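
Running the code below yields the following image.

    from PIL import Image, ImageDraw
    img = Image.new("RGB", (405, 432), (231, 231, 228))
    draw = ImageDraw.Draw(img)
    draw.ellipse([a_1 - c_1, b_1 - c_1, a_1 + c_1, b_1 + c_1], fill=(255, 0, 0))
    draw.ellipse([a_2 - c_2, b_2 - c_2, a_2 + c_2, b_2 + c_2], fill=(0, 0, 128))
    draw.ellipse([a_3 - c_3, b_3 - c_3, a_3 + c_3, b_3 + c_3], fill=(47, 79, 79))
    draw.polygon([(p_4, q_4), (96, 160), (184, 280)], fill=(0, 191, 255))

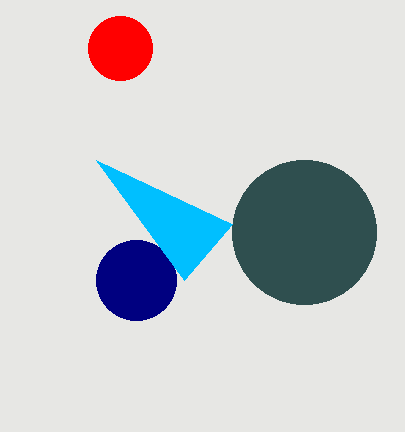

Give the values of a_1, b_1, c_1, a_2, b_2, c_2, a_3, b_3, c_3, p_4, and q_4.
a_1 = 120
b_1 = 48
c_1 = 32
a_2 = 136
b_2 = 280
c_2 = 40
a_3 = 304
b_3 = 232
c_3 = 72
p_4 = 232
q_4 = 224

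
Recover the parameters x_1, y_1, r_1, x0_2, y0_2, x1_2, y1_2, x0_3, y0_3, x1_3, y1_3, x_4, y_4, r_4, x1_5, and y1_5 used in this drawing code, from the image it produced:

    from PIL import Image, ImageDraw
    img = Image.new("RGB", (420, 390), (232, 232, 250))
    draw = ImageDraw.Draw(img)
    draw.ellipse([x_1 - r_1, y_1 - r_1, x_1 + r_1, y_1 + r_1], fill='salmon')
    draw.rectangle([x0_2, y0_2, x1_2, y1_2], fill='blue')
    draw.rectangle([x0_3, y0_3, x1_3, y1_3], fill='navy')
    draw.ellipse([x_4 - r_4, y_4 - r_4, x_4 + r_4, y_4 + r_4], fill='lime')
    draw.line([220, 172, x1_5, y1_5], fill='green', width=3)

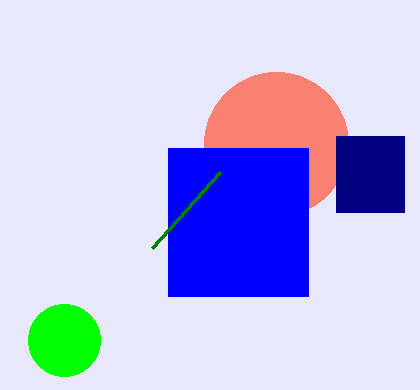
x_1 = 276
y_1 = 144
r_1 = 72
x0_2 = 168
y0_2 = 148
x1_2 = 308
y1_2 = 296
x0_3 = 336
y0_3 = 136
x1_3 = 404
y1_3 = 212
x_4 = 64
y_4 = 340
r_4 = 36
x1_5 = 152
y1_5 = 248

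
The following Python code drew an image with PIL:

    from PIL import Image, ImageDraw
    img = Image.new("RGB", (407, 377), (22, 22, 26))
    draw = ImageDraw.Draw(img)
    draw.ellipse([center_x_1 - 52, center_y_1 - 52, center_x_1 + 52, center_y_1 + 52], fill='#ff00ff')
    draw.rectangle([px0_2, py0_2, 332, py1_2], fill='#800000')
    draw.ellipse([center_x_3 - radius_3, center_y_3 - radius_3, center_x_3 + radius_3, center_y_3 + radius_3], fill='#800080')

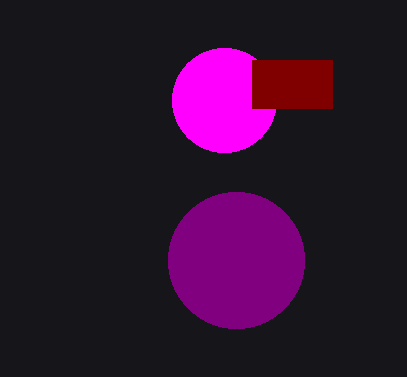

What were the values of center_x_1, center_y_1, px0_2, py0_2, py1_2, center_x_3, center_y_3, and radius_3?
center_x_1 = 224; center_y_1 = 100; px0_2 = 252; py0_2 = 60; py1_2 = 108; center_x_3 = 236; center_y_3 = 260; radius_3 = 68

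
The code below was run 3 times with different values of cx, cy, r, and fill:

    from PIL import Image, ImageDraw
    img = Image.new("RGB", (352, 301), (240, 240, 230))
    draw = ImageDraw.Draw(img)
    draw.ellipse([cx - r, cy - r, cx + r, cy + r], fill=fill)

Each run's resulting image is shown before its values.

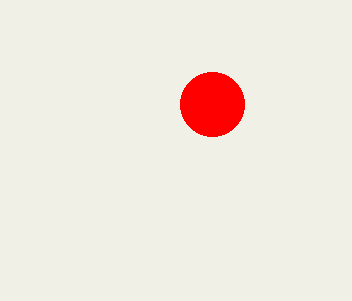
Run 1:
cx = 212, cy = 104, r = 32, fill = 'red'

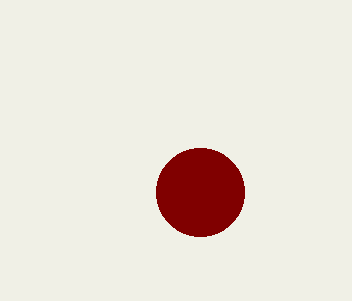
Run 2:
cx = 200, cy = 192, r = 44, fill = 'maroon'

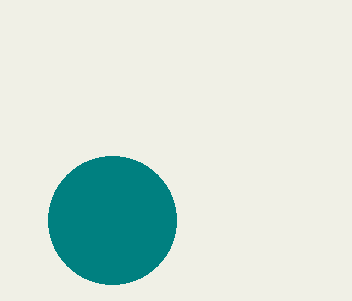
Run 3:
cx = 112; cy = 220; r = 64; fill = 'teal'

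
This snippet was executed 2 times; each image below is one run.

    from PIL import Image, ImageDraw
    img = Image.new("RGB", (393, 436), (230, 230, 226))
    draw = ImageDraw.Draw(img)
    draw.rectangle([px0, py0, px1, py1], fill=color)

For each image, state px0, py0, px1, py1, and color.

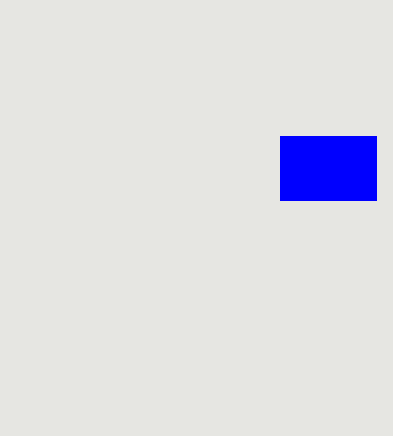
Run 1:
px0 = 280; py0 = 136; px1 = 376; py1 = 200; color = 'blue'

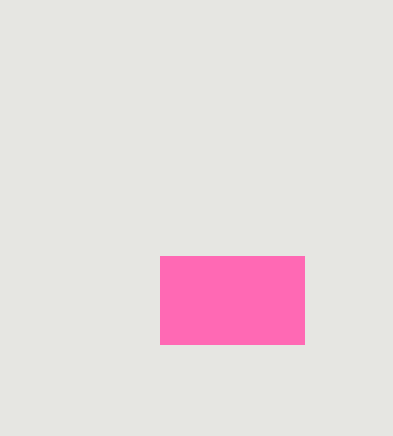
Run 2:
px0 = 160, py0 = 256, px1 = 304, py1 = 344, color = 'hotpink'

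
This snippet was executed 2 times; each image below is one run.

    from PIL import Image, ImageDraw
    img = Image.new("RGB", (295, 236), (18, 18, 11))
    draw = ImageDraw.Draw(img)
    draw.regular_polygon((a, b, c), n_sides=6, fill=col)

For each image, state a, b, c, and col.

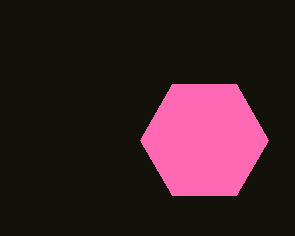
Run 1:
a = 204; b = 140; c = 64; col = 'hotpink'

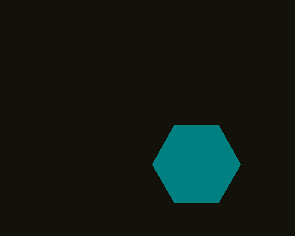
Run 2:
a = 196
b = 164
c = 44
col = 'teal'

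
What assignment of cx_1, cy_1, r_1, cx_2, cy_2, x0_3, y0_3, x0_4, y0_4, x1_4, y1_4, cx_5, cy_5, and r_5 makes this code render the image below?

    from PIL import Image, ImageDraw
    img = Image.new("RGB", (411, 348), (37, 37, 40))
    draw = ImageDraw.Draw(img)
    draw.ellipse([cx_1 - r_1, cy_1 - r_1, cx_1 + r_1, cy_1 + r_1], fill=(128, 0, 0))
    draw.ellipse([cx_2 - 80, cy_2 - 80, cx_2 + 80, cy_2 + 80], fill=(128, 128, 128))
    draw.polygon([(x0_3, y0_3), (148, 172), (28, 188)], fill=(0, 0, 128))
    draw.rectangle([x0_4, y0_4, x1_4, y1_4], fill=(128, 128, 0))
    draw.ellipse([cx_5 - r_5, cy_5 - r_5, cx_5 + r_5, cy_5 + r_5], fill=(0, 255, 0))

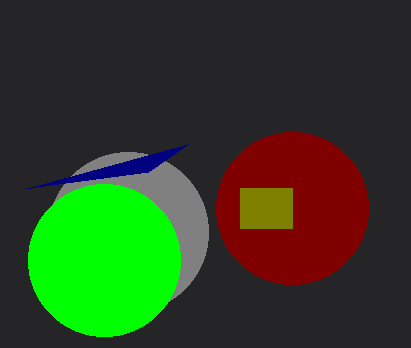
cx_1 = 292; cy_1 = 208; r_1 = 76; cx_2 = 128; cy_2 = 232; x0_3 = 188; y0_3 = 144; x0_4 = 240; y0_4 = 188; x1_4 = 292; y1_4 = 228; cx_5 = 104; cy_5 = 260; r_5 = 76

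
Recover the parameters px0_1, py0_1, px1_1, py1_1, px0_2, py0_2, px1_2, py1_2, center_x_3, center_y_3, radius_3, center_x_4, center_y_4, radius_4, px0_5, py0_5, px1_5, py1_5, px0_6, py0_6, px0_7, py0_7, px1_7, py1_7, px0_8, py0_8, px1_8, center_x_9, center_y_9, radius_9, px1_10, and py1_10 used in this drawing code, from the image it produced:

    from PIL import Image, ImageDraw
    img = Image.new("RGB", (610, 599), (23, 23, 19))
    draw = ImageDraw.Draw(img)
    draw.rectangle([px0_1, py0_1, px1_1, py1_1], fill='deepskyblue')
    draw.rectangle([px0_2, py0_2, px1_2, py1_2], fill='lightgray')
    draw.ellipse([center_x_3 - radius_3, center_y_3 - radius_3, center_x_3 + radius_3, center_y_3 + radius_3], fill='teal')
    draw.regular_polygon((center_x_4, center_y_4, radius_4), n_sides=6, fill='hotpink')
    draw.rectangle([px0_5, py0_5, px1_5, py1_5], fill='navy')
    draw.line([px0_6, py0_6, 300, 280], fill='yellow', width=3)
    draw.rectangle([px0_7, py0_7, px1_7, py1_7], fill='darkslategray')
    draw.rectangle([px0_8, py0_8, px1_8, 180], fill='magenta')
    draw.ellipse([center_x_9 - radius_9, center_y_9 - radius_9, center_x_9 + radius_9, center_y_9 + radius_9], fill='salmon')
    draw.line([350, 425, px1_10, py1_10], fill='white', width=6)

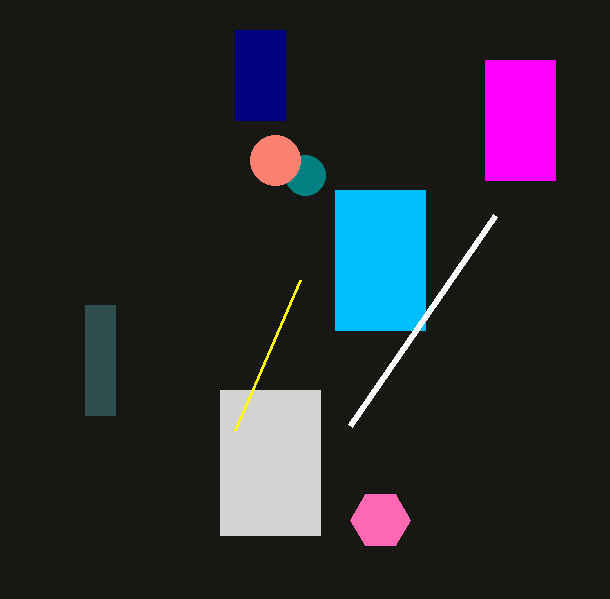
px0_1 = 335
py0_1 = 190
px1_1 = 425
py1_1 = 330
px0_2 = 220
py0_2 = 390
px1_2 = 320
py1_2 = 535
center_x_3 = 305
center_y_3 = 175
radius_3 = 20
center_x_4 = 380
center_y_4 = 520
radius_4 = 30
px0_5 = 235
py0_5 = 30
px1_5 = 285
py1_5 = 120
px0_6 = 235
py0_6 = 430
px0_7 = 85
py0_7 = 305
px1_7 = 115
py1_7 = 415
px0_8 = 485
py0_8 = 60
px1_8 = 555
center_x_9 = 275
center_y_9 = 160
radius_9 = 25
px1_10 = 495
py1_10 = 215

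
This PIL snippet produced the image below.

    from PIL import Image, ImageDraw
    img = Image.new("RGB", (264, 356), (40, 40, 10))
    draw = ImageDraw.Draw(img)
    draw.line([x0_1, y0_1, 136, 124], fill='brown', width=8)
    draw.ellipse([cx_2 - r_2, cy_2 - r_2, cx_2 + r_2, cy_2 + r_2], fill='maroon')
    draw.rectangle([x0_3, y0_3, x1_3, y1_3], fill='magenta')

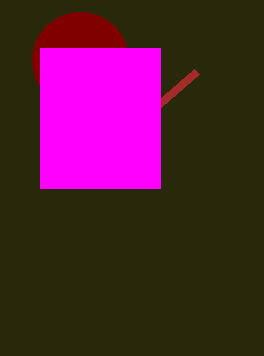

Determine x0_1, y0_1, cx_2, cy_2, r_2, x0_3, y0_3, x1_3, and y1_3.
x0_1 = 196
y0_1 = 72
cx_2 = 80
cy_2 = 60
r_2 = 48
x0_3 = 40
y0_3 = 48
x1_3 = 160
y1_3 = 188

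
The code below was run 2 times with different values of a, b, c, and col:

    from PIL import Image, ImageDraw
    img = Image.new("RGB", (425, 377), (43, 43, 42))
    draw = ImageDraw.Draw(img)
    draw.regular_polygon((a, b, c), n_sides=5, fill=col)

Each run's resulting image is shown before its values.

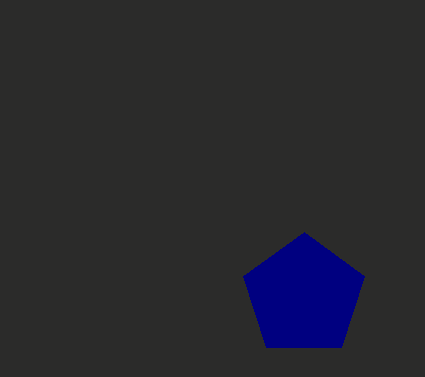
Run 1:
a = 304, b = 296, c = 64, col = 'navy'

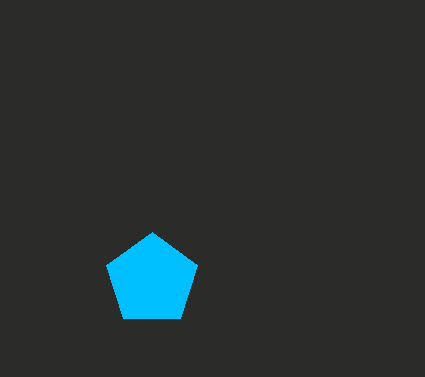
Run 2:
a = 152
b = 280
c = 48
col = 'deepskyblue'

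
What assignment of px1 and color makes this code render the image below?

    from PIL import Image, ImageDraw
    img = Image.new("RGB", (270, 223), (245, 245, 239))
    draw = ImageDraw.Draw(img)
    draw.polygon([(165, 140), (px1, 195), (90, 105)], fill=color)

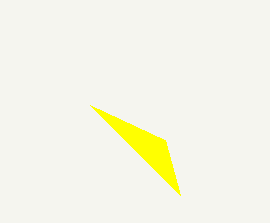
px1 = 180
color = 'yellow'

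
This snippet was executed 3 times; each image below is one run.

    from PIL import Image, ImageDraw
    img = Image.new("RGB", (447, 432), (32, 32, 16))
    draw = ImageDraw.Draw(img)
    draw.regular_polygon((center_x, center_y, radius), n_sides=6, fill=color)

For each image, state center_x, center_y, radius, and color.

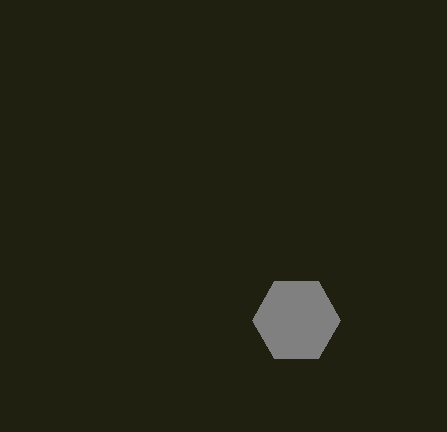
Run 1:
center_x = 296
center_y = 320
radius = 44
color = 'gray'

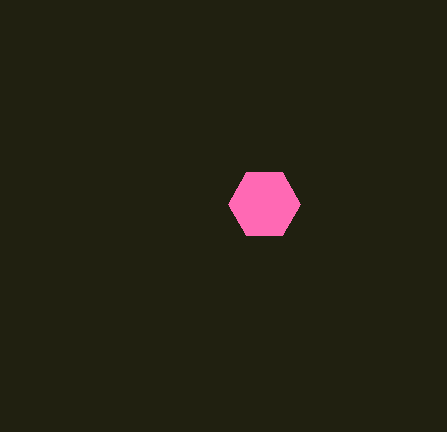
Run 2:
center_x = 264
center_y = 204
radius = 36
color = 'hotpink'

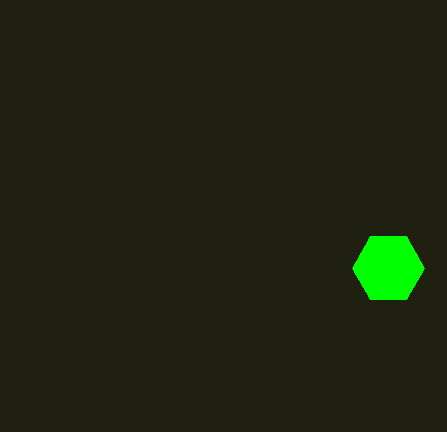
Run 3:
center_x = 388
center_y = 268
radius = 36
color = 'lime'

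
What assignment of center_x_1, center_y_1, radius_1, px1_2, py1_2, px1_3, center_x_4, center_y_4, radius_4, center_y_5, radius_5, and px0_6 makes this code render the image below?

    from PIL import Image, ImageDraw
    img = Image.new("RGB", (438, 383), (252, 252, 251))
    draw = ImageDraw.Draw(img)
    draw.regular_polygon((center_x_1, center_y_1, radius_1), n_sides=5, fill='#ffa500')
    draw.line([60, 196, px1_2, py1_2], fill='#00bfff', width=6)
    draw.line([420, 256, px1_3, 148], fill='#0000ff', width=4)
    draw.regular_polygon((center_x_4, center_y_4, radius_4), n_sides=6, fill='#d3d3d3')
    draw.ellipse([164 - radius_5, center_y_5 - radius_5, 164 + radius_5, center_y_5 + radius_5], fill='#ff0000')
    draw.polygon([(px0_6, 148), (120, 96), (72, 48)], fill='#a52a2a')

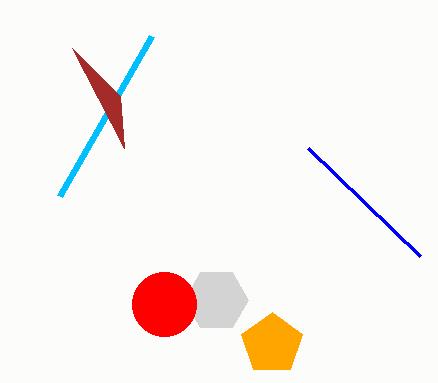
center_x_1 = 272, center_y_1 = 344, radius_1 = 32, px1_2 = 152, py1_2 = 36, px1_3 = 308, center_x_4 = 216, center_y_4 = 300, radius_4 = 32, center_y_5 = 304, radius_5 = 32, px0_6 = 124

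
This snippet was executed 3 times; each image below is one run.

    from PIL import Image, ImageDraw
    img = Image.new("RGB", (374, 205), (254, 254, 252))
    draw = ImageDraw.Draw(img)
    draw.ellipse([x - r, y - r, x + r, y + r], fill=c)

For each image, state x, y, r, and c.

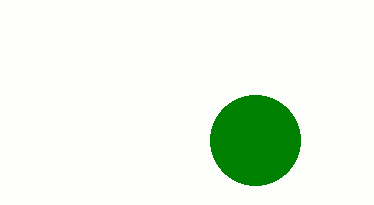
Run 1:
x = 255, y = 140, r = 45, c = 'green'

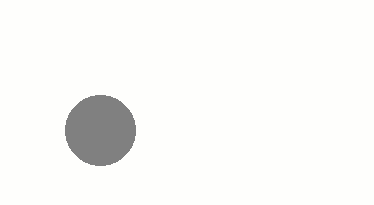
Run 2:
x = 100
y = 130
r = 35
c = 'gray'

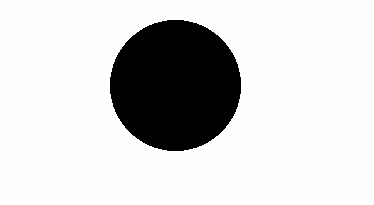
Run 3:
x = 175
y = 85
r = 65
c = 'black'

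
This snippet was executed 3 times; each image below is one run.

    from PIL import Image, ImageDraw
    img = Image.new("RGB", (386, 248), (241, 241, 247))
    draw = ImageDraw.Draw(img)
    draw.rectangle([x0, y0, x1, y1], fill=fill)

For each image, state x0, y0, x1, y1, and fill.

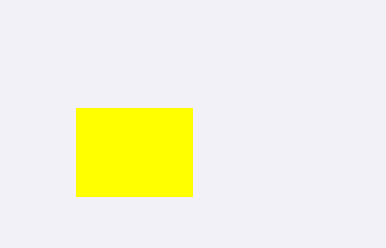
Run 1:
x0 = 76
y0 = 108
x1 = 192
y1 = 196
fill = 'yellow'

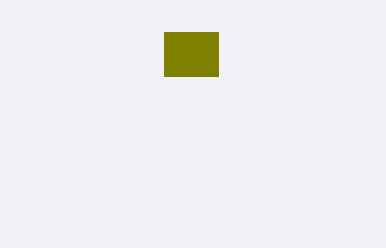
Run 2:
x0 = 164; y0 = 32; x1 = 218; y1 = 76; fill = 'olive'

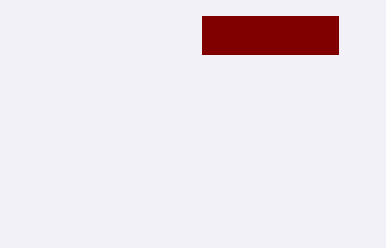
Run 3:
x0 = 202; y0 = 16; x1 = 338; y1 = 54; fill = 'maroon'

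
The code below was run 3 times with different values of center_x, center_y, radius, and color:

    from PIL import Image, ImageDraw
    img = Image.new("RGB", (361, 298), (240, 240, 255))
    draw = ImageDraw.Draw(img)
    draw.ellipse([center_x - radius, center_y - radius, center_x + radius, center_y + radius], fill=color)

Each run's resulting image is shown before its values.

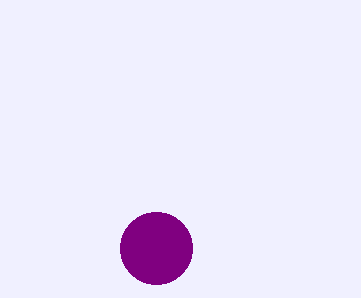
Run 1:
center_x = 156, center_y = 248, radius = 36, color = 'purple'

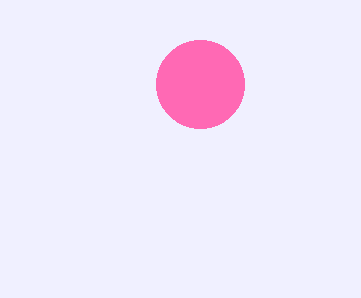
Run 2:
center_x = 200; center_y = 84; radius = 44; color = 'hotpink'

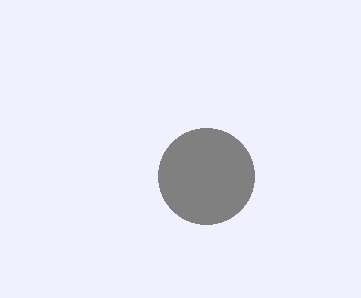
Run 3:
center_x = 206, center_y = 176, radius = 48, color = 'gray'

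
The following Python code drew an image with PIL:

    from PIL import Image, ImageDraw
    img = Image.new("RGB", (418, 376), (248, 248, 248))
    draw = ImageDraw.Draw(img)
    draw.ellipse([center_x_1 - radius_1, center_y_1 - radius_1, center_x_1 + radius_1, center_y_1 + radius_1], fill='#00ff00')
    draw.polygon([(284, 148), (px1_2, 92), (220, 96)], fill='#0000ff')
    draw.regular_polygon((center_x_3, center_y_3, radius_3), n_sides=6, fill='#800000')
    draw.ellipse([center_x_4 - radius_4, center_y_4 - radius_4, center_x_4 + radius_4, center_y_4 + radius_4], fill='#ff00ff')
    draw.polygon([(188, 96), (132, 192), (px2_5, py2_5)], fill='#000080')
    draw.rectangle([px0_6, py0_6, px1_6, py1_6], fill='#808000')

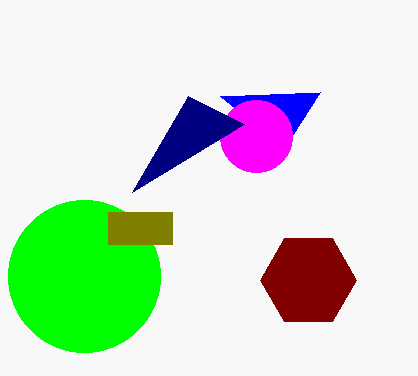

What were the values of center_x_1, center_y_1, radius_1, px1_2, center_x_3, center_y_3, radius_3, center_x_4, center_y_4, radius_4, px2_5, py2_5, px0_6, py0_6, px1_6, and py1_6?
center_x_1 = 84
center_y_1 = 276
radius_1 = 76
px1_2 = 320
center_x_3 = 308
center_y_3 = 280
radius_3 = 48
center_x_4 = 256
center_y_4 = 136
radius_4 = 36
px2_5 = 244
py2_5 = 124
px0_6 = 108
py0_6 = 212
px1_6 = 172
py1_6 = 244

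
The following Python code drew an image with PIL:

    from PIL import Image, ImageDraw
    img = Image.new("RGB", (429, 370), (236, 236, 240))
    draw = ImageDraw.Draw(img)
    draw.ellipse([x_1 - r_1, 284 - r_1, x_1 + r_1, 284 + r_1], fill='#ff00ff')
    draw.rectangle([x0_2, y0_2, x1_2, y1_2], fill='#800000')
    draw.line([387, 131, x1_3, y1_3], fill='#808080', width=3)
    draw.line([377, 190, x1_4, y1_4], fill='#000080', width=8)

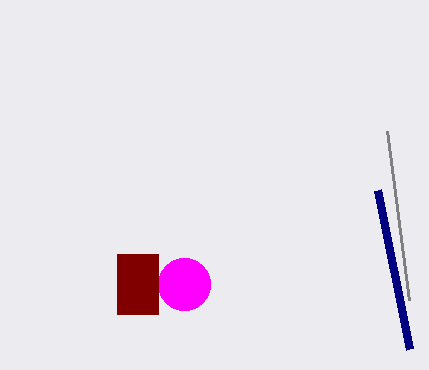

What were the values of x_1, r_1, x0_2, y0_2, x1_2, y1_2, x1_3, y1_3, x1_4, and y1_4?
x_1 = 184
r_1 = 26
x0_2 = 117
y0_2 = 254
x1_2 = 158
y1_2 = 314
x1_3 = 409
y1_3 = 300
x1_4 = 409
y1_4 = 349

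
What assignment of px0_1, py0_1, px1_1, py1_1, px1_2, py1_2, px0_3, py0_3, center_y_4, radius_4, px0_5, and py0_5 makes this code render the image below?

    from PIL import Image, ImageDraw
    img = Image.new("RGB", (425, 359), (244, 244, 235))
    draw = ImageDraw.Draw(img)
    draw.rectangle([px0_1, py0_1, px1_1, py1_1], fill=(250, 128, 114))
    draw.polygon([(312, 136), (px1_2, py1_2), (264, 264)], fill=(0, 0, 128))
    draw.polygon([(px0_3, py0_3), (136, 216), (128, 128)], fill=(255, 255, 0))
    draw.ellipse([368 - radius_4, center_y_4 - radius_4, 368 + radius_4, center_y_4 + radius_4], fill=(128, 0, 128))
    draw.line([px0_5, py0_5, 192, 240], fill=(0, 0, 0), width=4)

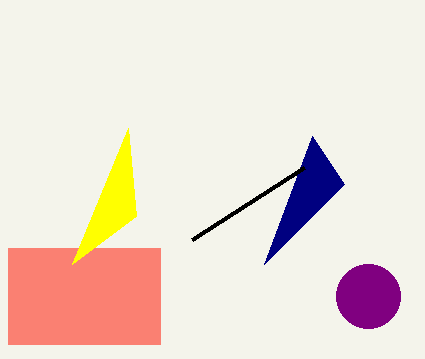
px0_1 = 8
py0_1 = 248
px1_1 = 160
py1_1 = 344
px1_2 = 344
py1_2 = 184
px0_3 = 72
py0_3 = 264
center_y_4 = 296
radius_4 = 32
px0_5 = 304
py0_5 = 168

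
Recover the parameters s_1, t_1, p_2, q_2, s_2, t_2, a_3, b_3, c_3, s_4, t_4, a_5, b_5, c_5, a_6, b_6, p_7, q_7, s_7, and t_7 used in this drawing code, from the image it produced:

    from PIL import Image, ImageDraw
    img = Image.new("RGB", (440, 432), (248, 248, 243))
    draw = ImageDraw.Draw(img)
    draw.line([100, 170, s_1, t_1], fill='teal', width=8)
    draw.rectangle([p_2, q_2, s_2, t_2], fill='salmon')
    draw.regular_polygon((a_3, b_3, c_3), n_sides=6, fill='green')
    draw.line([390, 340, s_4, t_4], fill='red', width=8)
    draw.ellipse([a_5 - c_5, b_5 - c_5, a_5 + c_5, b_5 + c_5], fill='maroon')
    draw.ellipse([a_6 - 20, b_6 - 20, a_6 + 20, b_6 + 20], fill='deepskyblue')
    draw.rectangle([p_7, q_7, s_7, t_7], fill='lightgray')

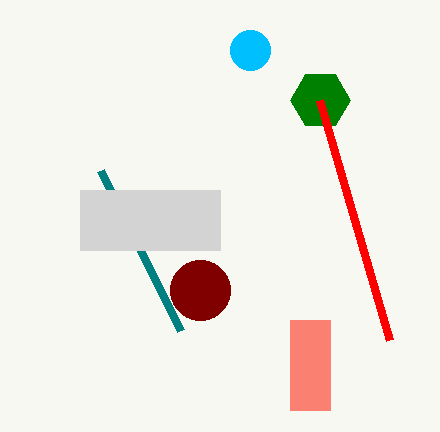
s_1 = 180; t_1 = 330; p_2 = 290; q_2 = 320; s_2 = 330; t_2 = 410; a_3 = 320; b_3 = 100; c_3 = 30; s_4 = 320; t_4 = 100; a_5 = 200; b_5 = 290; c_5 = 30; a_6 = 250; b_6 = 50; p_7 = 80; q_7 = 190; s_7 = 220; t_7 = 250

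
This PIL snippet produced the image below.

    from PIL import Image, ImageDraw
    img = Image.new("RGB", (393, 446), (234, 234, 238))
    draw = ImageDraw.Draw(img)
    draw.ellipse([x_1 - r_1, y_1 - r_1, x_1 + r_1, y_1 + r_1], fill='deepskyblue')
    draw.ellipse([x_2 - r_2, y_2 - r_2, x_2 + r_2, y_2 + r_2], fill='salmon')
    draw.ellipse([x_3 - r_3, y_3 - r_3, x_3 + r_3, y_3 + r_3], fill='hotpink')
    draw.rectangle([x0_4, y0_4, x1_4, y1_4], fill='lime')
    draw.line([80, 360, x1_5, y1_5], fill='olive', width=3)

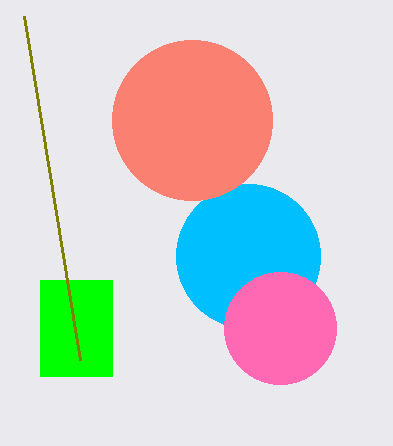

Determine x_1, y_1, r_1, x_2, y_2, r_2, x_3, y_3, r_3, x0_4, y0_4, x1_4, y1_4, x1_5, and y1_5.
x_1 = 248
y_1 = 256
r_1 = 72
x_2 = 192
y_2 = 120
r_2 = 80
x_3 = 280
y_3 = 328
r_3 = 56
x0_4 = 40
y0_4 = 280
x1_4 = 112
y1_4 = 376
x1_5 = 24
y1_5 = 16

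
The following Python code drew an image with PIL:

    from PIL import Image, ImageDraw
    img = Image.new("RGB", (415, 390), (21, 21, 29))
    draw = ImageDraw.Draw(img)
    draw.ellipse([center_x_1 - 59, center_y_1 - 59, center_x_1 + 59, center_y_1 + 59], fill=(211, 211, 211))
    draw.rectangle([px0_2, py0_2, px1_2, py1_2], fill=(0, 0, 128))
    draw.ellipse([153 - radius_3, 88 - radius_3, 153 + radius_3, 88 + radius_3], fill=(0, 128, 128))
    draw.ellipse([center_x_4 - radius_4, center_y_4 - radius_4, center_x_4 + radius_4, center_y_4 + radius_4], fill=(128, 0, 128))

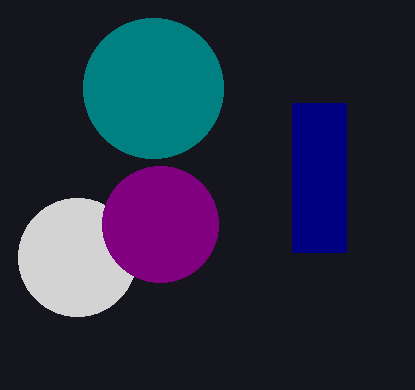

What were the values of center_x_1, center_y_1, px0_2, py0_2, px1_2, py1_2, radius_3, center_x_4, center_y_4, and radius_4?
center_x_1 = 77
center_y_1 = 257
px0_2 = 292
py0_2 = 103
px1_2 = 346
py1_2 = 252
radius_3 = 70
center_x_4 = 160
center_y_4 = 224
radius_4 = 58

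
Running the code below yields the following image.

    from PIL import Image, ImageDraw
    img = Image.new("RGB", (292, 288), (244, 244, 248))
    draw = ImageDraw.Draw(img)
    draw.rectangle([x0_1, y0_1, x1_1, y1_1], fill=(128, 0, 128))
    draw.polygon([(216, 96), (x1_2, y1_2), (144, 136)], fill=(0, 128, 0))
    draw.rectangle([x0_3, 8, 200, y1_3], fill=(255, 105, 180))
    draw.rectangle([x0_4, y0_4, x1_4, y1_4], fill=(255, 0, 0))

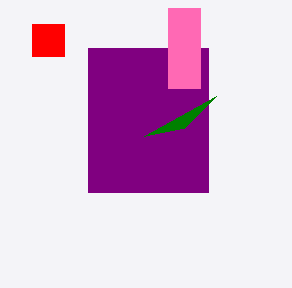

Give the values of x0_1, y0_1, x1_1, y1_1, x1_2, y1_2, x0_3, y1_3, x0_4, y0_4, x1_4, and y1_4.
x0_1 = 88; y0_1 = 48; x1_1 = 208; y1_1 = 192; x1_2 = 184; y1_2 = 128; x0_3 = 168; y1_3 = 88; x0_4 = 32; y0_4 = 24; x1_4 = 64; y1_4 = 56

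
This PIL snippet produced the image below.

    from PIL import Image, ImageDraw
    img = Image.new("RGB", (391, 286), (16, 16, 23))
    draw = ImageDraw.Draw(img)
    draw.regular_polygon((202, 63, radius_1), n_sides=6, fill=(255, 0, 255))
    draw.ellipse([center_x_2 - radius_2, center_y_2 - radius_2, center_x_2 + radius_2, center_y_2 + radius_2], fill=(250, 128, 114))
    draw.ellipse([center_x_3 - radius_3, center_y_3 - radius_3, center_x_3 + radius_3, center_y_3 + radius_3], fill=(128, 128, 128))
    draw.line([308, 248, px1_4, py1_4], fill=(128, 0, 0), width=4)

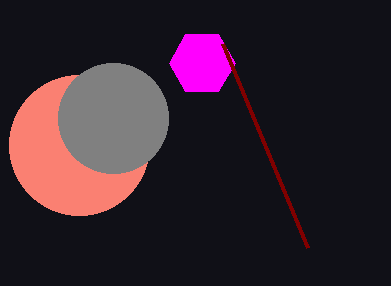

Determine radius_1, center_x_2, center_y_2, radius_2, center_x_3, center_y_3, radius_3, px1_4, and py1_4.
radius_1 = 33
center_x_2 = 79
center_y_2 = 145
radius_2 = 70
center_x_3 = 113
center_y_3 = 118
radius_3 = 55
px1_4 = 223
py1_4 = 44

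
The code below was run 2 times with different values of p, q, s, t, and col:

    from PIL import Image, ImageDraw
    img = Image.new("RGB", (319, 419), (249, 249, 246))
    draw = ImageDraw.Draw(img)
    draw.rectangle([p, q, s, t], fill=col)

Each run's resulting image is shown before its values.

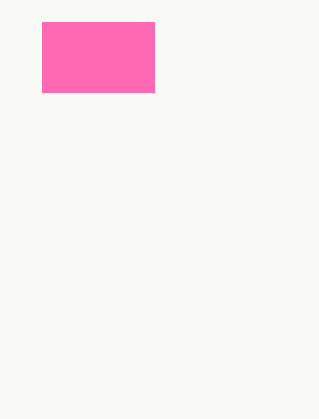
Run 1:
p = 42
q = 22
s = 154
t = 92
col = 'hotpink'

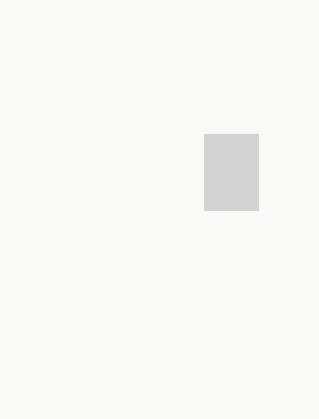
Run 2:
p = 204, q = 134, s = 258, t = 210, col = 'lightgray'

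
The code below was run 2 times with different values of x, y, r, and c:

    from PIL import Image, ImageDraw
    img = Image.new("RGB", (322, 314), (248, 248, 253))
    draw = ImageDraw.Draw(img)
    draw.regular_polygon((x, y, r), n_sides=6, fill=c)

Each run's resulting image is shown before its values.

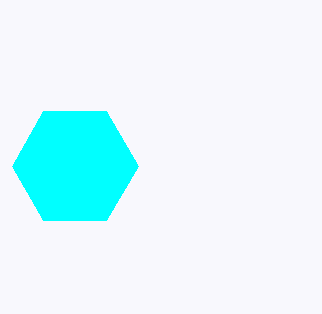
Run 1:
x = 75; y = 166; r = 63; c = 'cyan'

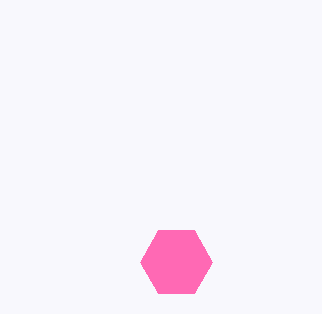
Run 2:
x = 176, y = 262, r = 36, c = 'hotpink'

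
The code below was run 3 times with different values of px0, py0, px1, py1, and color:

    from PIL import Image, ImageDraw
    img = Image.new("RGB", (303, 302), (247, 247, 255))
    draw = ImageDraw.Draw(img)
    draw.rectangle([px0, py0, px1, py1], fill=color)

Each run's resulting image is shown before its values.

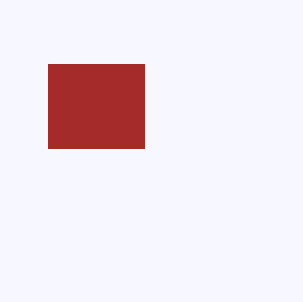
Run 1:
px0 = 48; py0 = 64; px1 = 144; py1 = 148; color = 'brown'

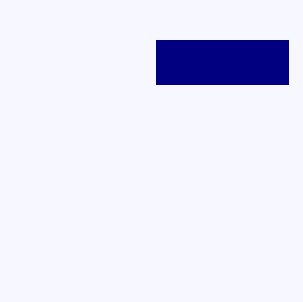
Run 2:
px0 = 156, py0 = 40, px1 = 288, py1 = 84, color = 'navy'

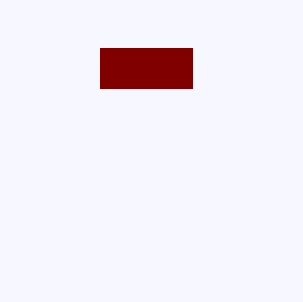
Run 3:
px0 = 100, py0 = 48, px1 = 192, py1 = 88, color = 'maroon'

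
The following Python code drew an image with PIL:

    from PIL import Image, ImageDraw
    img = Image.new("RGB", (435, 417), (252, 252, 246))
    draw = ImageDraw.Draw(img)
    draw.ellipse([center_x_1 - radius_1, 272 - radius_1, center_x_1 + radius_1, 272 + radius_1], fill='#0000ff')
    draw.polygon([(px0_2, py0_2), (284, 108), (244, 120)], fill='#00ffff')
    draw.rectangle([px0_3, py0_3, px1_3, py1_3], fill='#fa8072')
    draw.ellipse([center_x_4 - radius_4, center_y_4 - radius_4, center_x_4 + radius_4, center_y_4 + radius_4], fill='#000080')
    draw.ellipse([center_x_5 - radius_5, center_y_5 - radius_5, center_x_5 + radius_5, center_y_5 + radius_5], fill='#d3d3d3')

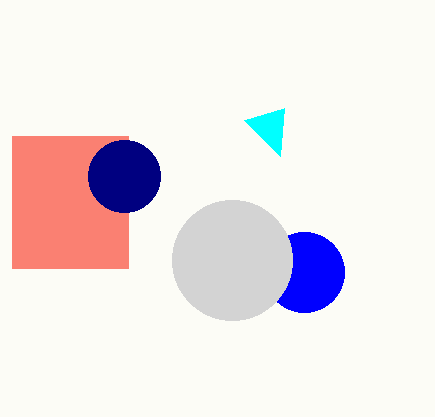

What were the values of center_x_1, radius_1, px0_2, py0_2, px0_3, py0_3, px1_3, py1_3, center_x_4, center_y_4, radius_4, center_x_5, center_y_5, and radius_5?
center_x_1 = 304; radius_1 = 40; px0_2 = 280; py0_2 = 156; px0_3 = 12; py0_3 = 136; px1_3 = 128; py1_3 = 268; center_x_4 = 124; center_y_4 = 176; radius_4 = 36; center_x_5 = 232; center_y_5 = 260; radius_5 = 60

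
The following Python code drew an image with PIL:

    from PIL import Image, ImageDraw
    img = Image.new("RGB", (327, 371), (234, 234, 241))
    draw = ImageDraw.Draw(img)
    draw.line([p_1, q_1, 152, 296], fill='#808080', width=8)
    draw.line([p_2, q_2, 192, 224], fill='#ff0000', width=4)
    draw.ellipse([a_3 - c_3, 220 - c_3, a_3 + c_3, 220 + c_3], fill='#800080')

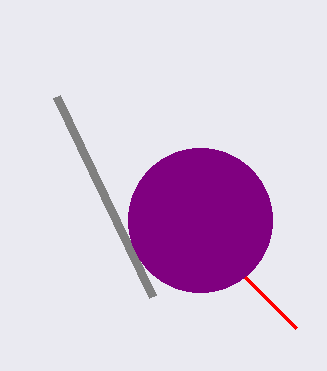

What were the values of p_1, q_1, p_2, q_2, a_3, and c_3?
p_1 = 56, q_1 = 96, p_2 = 296, q_2 = 328, a_3 = 200, c_3 = 72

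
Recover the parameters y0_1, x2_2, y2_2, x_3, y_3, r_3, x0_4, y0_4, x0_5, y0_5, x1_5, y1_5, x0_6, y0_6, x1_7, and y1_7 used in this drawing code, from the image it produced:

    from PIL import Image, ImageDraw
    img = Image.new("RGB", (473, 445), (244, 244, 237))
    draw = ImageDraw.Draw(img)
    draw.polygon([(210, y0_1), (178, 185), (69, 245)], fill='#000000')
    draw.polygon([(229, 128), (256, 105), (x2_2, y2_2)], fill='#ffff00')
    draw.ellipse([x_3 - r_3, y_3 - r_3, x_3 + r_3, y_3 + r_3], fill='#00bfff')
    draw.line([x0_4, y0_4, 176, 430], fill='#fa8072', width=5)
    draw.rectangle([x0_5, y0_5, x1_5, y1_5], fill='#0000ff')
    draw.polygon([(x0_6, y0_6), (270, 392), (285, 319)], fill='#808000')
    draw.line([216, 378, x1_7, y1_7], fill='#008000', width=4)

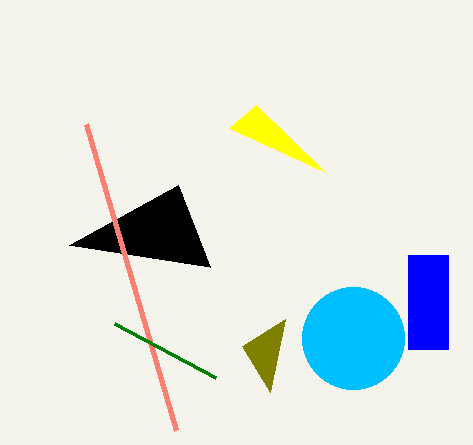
y0_1 = 267; x2_2 = 325; y2_2 = 172; x_3 = 353; y_3 = 338; r_3 = 51; x0_4 = 86; y0_4 = 124; x0_5 = 408; y0_5 = 255; x1_5 = 448; y1_5 = 349; x0_6 = 242; y0_6 = 346; x1_7 = 115; y1_7 = 324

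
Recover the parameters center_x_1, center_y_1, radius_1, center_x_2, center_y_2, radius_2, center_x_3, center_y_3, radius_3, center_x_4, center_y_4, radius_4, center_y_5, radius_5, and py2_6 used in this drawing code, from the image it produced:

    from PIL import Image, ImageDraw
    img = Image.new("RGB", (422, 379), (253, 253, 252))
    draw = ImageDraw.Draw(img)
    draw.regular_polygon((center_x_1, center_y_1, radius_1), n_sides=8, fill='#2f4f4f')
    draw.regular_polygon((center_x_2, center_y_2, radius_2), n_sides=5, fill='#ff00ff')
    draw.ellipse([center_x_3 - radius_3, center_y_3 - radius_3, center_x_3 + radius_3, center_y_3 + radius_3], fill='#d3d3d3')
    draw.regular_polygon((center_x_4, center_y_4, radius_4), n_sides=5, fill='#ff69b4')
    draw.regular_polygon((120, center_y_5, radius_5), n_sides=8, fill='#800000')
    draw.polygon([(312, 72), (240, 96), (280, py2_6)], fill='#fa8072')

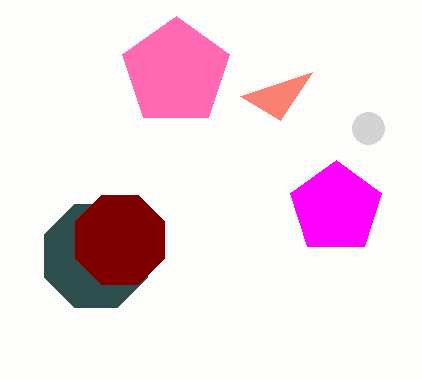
center_x_1 = 96; center_y_1 = 256; radius_1 = 56; center_x_2 = 336; center_y_2 = 208; radius_2 = 48; center_x_3 = 368; center_y_3 = 128; radius_3 = 16; center_x_4 = 176; center_y_4 = 72; radius_4 = 56; center_y_5 = 240; radius_5 = 48; py2_6 = 120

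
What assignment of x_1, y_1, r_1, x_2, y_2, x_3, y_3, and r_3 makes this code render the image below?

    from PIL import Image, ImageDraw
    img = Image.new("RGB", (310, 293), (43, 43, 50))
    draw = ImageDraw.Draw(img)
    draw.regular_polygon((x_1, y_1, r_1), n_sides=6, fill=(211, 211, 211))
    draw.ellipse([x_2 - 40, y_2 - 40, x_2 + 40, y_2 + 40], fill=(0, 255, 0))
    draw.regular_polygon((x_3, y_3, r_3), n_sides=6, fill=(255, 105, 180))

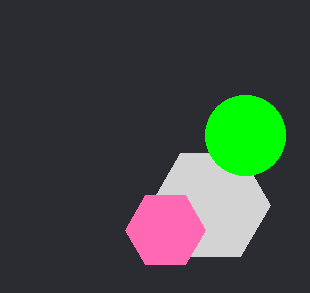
x_1 = 210
y_1 = 205
r_1 = 60
x_2 = 245
y_2 = 135
x_3 = 165
y_3 = 230
r_3 = 40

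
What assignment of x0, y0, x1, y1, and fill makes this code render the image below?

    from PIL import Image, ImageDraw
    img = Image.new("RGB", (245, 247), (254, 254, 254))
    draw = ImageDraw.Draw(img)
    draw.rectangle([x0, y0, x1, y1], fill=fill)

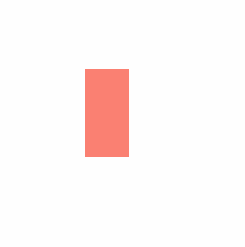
x0 = 85
y0 = 69
x1 = 128
y1 = 156
fill = 'salmon'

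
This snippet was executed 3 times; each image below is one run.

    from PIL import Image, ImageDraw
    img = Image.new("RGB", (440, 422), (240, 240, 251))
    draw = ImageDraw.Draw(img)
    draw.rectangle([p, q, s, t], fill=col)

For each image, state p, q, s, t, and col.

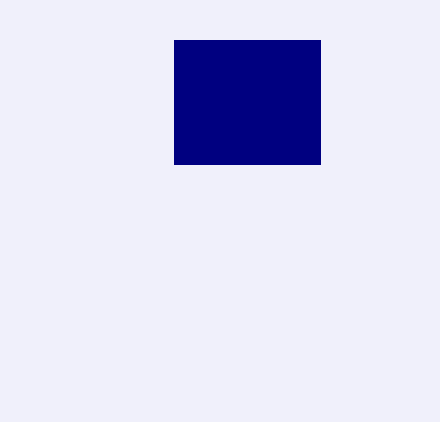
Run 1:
p = 174; q = 40; s = 320; t = 164; col = 'navy'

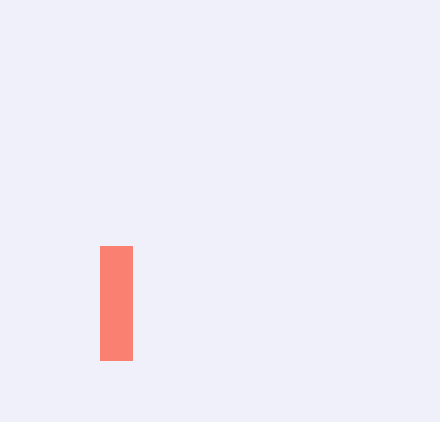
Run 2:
p = 100, q = 246, s = 132, t = 360, col = 'salmon'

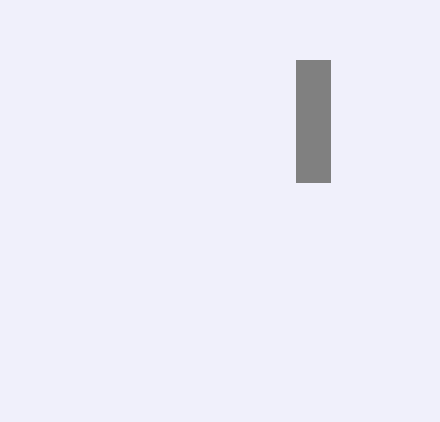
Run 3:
p = 296, q = 60, s = 330, t = 182, col = 'gray'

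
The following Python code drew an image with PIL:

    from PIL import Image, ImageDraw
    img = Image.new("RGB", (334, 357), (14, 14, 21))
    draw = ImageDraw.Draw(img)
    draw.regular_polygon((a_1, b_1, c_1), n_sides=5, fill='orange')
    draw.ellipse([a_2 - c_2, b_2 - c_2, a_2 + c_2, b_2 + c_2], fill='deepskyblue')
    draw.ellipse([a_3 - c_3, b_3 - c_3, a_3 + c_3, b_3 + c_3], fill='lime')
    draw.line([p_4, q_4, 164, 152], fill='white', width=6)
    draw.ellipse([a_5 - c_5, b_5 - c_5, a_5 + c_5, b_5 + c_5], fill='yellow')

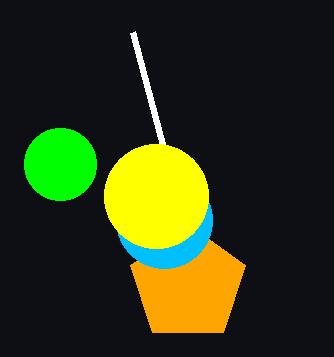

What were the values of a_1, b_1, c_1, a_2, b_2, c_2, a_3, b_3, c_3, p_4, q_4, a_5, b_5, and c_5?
a_1 = 188, b_1 = 284, c_1 = 60, a_2 = 164, b_2 = 220, c_2 = 48, a_3 = 60, b_3 = 164, c_3 = 36, p_4 = 132, q_4 = 32, a_5 = 156, b_5 = 196, c_5 = 52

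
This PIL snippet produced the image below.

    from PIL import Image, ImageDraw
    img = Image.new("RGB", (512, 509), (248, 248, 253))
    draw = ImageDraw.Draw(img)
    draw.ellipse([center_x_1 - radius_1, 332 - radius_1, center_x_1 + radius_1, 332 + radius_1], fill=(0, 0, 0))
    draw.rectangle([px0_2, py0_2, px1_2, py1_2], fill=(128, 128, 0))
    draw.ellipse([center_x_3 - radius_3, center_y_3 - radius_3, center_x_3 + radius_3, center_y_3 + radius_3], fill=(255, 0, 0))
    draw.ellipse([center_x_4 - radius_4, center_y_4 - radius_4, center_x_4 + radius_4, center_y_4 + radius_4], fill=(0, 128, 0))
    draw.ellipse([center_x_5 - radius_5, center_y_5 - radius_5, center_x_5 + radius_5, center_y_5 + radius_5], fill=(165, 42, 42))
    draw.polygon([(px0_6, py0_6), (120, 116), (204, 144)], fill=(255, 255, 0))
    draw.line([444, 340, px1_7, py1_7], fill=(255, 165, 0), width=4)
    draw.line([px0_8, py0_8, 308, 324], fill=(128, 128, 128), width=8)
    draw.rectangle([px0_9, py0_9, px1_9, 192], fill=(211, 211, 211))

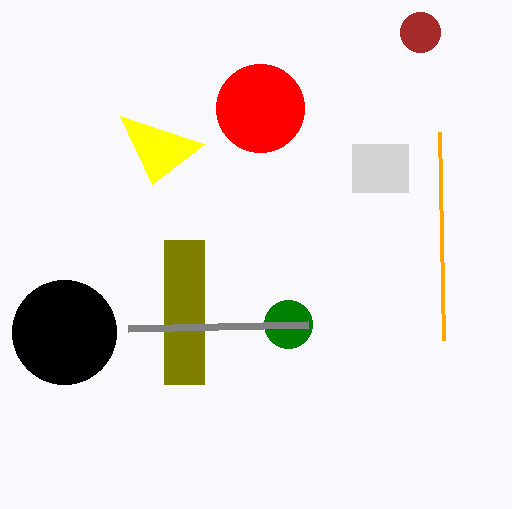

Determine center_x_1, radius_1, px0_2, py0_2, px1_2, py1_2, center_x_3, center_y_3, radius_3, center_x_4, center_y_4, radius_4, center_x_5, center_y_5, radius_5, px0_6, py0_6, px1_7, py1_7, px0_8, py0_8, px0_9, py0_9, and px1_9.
center_x_1 = 64
radius_1 = 52
px0_2 = 164
py0_2 = 240
px1_2 = 204
py1_2 = 384
center_x_3 = 260
center_y_3 = 108
radius_3 = 44
center_x_4 = 288
center_y_4 = 324
radius_4 = 24
center_x_5 = 420
center_y_5 = 32
radius_5 = 20
px0_6 = 152
py0_6 = 184
px1_7 = 440
py1_7 = 132
px0_8 = 128
py0_8 = 328
px0_9 = 352
py0_9 = 144
px1_9 = 408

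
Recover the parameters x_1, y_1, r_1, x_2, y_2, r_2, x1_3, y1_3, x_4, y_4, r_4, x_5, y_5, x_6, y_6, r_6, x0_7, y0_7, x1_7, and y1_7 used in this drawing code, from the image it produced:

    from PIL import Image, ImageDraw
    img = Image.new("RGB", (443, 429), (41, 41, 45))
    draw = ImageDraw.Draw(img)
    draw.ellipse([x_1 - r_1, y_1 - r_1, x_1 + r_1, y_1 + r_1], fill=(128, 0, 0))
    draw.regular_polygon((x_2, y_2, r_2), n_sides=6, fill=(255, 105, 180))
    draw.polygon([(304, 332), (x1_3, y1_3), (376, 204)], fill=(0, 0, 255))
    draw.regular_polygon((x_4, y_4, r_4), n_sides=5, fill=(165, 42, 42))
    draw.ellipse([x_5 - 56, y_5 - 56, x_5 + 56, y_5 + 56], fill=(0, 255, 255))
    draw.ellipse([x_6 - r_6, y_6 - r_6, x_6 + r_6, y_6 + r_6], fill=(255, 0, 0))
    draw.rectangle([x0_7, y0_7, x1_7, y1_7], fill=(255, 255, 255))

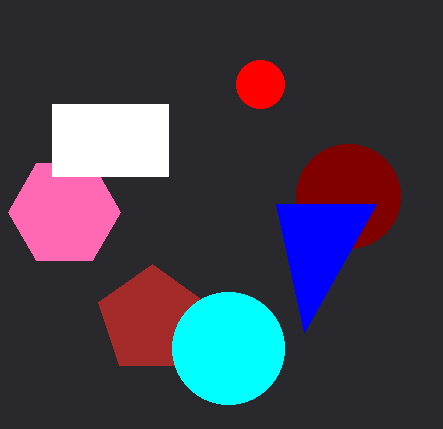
x_1 = 348, y_1 = 196, r_1 = 52, x_2 = 64, y_2 = 212, r_2 = 56, x1_3 = 276, y1_3 = 204, x_4 = 152, y_4 = 320, r_4 = 56, x_5 = 228, y_5 = 348, x_6 = 260, y_6 = 84, r_6 = 24, x0_7 = 52, y0_7 = 104, x1_7 = 168, y1_7 = 176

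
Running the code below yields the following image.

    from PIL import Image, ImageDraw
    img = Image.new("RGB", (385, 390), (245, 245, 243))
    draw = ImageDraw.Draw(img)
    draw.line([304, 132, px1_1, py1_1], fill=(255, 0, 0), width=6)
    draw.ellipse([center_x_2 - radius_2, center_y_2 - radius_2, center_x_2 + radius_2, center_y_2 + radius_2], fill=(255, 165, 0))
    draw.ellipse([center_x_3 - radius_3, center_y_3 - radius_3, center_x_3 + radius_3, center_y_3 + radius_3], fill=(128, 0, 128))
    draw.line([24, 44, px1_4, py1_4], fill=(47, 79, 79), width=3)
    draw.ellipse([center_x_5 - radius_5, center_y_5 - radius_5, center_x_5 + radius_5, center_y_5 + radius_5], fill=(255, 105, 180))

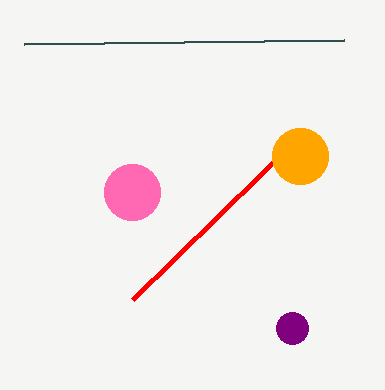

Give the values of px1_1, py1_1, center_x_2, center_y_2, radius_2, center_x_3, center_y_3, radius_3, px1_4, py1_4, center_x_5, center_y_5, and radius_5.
px1_1 = 132
py1_1 = 300
center_x_2 = 300
center_y_2 = 156
radius_2 = 28
center_x_3 = 292
center_y_3 = 328
radius_3 = 16
px1_4 = 344
py1_4 = 40
center_x_5 = 132
center_y_5 = 192
radius_5 = 28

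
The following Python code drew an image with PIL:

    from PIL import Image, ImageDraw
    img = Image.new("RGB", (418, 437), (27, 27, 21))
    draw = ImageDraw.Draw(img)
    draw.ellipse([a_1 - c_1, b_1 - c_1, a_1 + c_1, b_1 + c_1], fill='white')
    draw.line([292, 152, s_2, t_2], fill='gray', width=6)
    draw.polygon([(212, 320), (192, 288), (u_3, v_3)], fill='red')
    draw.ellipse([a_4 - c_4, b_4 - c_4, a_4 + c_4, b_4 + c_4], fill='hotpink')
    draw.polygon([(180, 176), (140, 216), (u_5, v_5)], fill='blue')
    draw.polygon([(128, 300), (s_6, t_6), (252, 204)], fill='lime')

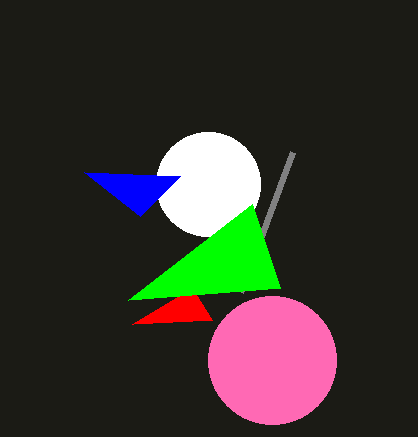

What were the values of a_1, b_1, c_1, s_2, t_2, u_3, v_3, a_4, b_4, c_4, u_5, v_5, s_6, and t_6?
a_1 = 208; b_1 = 184; c_1 = 52; s_2 = 240; t_2 = 292; u_3 = 132; v_3 = 324; a_4 = 272; b_4 = 360; c_4 = 64; u_5 = 84; v_5 = 172; s_6 = 280; t_6 = 288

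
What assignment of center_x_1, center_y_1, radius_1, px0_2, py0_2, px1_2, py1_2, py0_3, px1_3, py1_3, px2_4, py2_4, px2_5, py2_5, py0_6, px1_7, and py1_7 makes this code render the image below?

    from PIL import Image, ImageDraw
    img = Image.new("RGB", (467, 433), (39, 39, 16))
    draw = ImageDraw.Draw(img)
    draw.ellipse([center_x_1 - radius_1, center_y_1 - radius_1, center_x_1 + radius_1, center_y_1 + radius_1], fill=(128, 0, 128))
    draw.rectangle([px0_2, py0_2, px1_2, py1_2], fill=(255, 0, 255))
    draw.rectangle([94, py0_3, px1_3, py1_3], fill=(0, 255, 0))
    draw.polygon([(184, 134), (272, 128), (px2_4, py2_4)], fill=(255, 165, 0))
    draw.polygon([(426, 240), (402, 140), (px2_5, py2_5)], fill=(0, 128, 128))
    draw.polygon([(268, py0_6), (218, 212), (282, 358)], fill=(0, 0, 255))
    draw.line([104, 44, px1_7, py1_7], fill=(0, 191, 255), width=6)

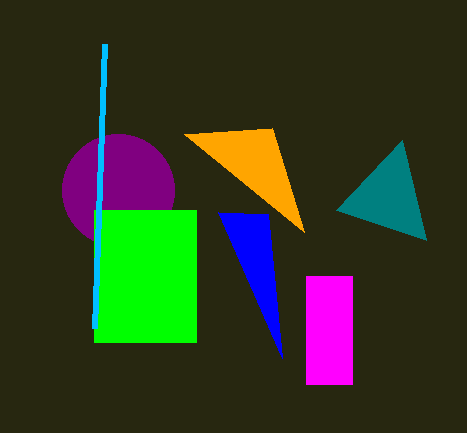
center_x_1 = 118
center_y_1 = 190
radius_1 = 56
px0_2 = 306
py0_2 = 276
px1_2 = 352
py1_2 = 384
py0_3 = 210
px1_3 = 196
py1_3 = 342
px2_4 = 304
py2_4 = 232
px2_5 = 336
py2_5 = 210
py0_6 = 214
px1_7 = 94
py1_7 = 328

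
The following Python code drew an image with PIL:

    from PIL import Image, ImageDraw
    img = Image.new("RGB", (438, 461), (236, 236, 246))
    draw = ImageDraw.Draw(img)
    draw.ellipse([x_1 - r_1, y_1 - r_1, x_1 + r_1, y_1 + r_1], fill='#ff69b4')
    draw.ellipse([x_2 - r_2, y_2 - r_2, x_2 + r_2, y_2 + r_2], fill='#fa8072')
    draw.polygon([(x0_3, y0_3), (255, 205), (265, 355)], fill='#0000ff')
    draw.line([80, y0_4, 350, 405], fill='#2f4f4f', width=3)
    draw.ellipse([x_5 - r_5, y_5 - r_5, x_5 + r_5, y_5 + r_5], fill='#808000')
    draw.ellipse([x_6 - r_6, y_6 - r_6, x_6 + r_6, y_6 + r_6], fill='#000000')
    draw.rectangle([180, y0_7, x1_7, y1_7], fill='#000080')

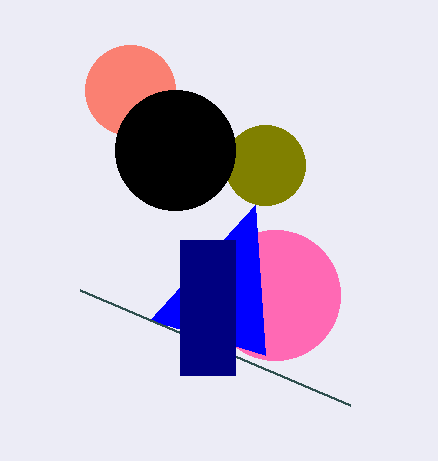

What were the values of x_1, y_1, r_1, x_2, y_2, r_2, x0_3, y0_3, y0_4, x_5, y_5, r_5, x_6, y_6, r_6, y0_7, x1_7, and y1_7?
x_1 = 275; y_1 = 295; r_1 = 65; x_2 = 130; y_2 = 90; r_2 = 45; x0_3 = 150; y0_3 = 320; y0_4 = 290; x_5 = 265; y_5 = 165; r_5 = 40; x_6 = 175; y_6 = 150; r_6 = 60; y0_7 = 240; x1_7 = 235; y1_7 = 375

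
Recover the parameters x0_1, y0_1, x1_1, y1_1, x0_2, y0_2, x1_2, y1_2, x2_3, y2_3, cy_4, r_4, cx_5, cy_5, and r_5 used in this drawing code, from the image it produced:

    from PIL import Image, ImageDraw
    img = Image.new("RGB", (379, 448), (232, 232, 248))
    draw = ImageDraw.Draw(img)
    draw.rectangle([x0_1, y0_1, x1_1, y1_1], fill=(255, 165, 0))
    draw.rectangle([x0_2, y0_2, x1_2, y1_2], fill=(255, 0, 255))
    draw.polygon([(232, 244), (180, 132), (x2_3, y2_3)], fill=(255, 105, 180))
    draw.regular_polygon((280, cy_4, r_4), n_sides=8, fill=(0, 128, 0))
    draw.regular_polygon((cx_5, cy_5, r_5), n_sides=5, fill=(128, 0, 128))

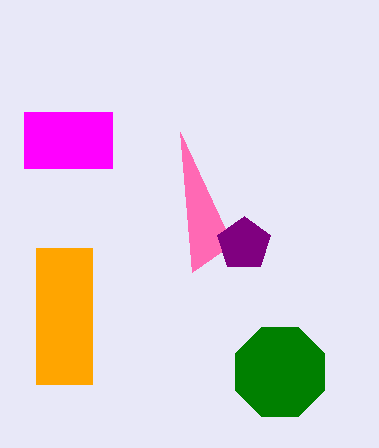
x0_1 = 36; y0_1 = 248; x1_1 = 92; y1_1 = 384; x0_2 = 24; y0_2 = 112; x1_2 = 112; y1_2 = 168; x2_3 = 192; y2_3 = 272; cy_4 = 372; r_4 = 48; cx_5 = 244; cy_5 = 244; r_5 = 28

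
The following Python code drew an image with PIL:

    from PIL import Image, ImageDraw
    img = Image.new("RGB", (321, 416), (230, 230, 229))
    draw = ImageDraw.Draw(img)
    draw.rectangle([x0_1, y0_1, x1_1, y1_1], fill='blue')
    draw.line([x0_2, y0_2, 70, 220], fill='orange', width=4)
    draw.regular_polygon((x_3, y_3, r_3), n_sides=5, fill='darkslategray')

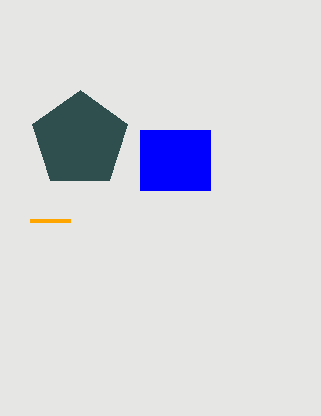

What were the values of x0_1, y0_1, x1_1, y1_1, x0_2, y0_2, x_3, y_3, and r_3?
x0_1 = 140, y0_1 = 130, x1_1 = 210, y1_1 = 190, x0_2 = 30, y0_2 = 220, x_3 = 80, y_3 = 140, r_3 = 50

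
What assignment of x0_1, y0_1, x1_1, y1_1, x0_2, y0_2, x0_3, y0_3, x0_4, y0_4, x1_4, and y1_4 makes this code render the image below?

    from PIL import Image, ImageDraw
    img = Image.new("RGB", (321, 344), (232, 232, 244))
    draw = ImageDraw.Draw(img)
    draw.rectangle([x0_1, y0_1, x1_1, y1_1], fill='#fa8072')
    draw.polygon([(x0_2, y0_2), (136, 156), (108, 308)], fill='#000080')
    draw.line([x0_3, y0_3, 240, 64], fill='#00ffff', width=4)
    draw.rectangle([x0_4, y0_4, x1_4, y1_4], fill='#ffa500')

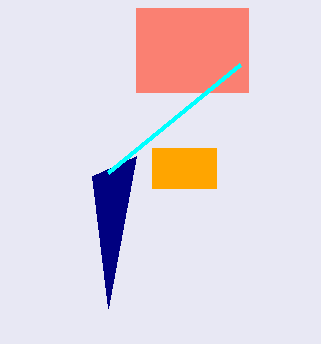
x0_1 = 136
y0_1 = 8
x1_1 = 248
y1_1 = 92
x0_2 = 92
y0_2 = 176
x0_3 = 108
y0_3 = 172
x0_4 = 152
y0_4 = 148
x1_4 = 216
y1_4 = 188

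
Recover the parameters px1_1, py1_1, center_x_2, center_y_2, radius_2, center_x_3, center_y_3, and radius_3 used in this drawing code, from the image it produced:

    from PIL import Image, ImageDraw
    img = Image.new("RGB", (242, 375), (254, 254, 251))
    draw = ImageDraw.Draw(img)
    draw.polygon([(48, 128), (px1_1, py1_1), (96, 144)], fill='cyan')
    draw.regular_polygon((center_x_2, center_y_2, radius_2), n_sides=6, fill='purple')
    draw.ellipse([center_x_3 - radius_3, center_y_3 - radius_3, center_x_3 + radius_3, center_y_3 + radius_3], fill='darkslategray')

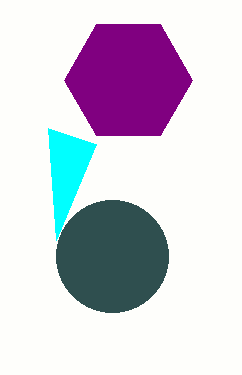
px1_1 = 56
py1_1 = 240
center_x_2 = 128
center_y_2 = 80
radius_2 = 64
center_x_3 = 112
center_y_3 = 256
radius_3 = 56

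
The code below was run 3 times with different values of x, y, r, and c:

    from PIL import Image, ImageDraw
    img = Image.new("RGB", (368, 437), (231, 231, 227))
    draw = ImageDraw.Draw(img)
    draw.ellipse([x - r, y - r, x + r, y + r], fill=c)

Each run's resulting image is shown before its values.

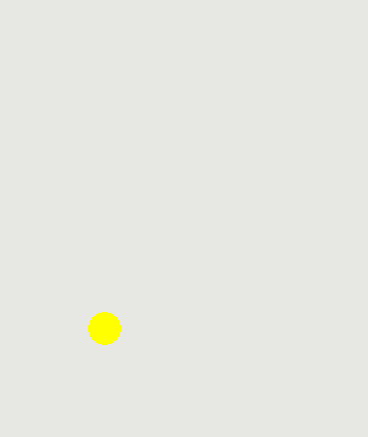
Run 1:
x = 104
y = 328
r = 16
c = 'yellow'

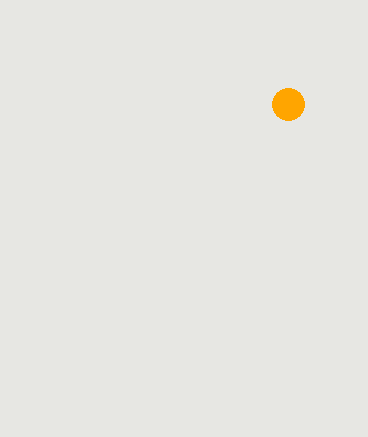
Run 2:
x = 288; y = 104; r = 16; c = 'orange'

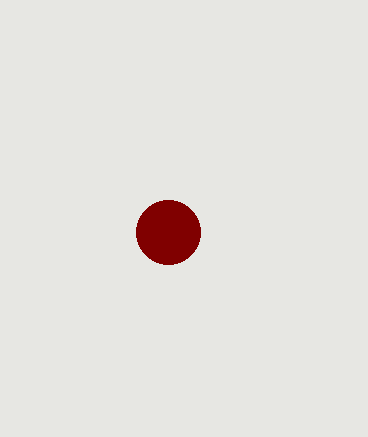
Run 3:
x = 168
y = 232
r = 32
c = 'maroon'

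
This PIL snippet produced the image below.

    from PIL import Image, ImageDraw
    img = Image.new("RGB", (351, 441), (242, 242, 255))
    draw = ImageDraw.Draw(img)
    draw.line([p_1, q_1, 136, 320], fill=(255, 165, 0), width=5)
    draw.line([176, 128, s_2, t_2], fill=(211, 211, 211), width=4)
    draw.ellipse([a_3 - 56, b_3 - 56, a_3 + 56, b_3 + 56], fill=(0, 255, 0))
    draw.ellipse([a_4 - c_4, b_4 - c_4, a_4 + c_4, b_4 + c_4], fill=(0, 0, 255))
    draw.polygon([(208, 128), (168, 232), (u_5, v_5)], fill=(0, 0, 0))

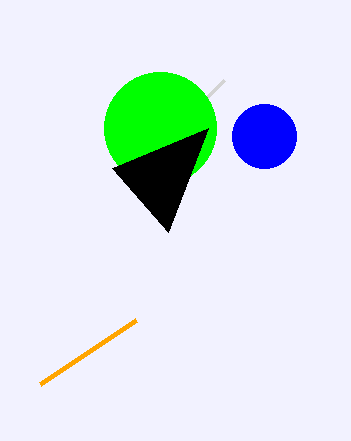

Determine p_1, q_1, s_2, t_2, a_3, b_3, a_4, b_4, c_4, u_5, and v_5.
p_1 = 40, q_1 = 384, s_2 = 224, t_2 = 80, a_3 = 160, b_3 = 128, a_4 = 264, b_4 = 136, c_4 = 32, u_5 = 112, v_5 = 168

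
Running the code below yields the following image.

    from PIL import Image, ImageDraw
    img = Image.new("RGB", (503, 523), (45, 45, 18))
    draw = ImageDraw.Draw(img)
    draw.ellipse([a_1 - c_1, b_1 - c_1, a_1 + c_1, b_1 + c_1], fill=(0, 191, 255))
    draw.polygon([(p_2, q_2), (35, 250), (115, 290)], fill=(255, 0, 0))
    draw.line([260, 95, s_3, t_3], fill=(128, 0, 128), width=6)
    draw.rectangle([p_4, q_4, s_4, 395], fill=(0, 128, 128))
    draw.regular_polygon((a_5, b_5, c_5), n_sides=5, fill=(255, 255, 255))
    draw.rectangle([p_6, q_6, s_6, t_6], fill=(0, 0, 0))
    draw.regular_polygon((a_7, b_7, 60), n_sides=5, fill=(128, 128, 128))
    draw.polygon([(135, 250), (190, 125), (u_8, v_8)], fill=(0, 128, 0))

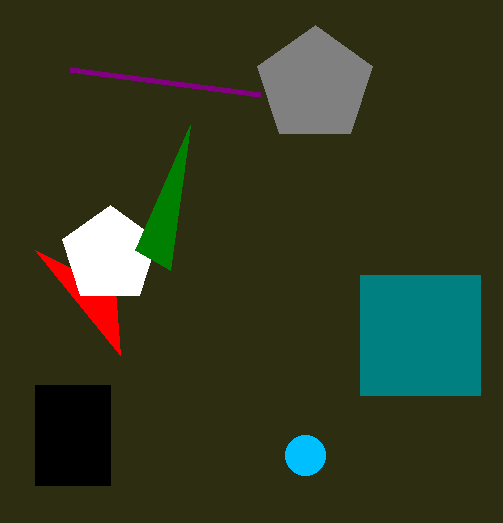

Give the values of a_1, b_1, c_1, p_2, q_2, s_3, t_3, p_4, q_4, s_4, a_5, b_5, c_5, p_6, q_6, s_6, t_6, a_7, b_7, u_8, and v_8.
a_1 = 305, b_1 = 455, c_1 = 20, p_2 = 120, q_2 = 355, s_3 = 70, t_3 = 70, p_4 = 360, q_4 = 275, s_4 = 480, a_5 = 110, b_5 = 255, c_5 = 50, p_6 = 35, q_6 = 385, s_6 = 110, t_6 = 485, a_7 = 315, b_7 = 85, u_8 = 170, v_8 = 270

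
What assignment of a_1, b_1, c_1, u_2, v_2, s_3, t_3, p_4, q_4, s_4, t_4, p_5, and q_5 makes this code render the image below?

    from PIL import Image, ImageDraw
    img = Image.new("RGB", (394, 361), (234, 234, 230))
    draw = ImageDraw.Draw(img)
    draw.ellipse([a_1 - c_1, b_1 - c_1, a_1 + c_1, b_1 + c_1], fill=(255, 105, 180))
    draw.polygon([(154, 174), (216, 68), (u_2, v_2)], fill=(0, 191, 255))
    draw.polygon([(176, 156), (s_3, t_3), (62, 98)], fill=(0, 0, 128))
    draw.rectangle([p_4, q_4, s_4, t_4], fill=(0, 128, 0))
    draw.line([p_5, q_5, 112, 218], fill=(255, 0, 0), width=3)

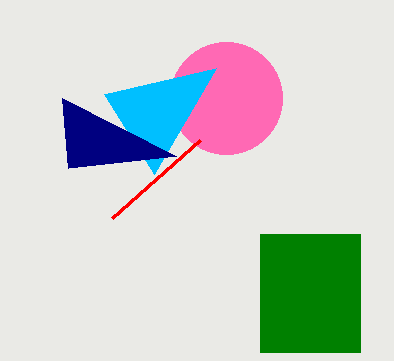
a_1 = 226, b_1 = 98, c_1 = 56, u_2 = 104, v_2 = 94, s_3 = 68, t_3 = 168, p_4 = 260, q_4 = 234, s_4 = 360, t_4 = 352, p_5 = 200, q_5 = 140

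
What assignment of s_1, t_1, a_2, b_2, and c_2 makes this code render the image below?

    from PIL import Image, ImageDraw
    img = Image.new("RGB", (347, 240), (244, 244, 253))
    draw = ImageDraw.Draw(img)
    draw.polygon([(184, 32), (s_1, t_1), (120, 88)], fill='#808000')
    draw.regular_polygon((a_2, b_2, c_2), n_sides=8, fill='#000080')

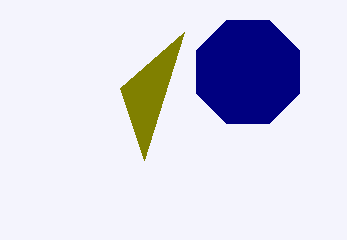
s_1 = 144, t_1 = 160, a_2 = 248, b_2 = 72, c_2 = 56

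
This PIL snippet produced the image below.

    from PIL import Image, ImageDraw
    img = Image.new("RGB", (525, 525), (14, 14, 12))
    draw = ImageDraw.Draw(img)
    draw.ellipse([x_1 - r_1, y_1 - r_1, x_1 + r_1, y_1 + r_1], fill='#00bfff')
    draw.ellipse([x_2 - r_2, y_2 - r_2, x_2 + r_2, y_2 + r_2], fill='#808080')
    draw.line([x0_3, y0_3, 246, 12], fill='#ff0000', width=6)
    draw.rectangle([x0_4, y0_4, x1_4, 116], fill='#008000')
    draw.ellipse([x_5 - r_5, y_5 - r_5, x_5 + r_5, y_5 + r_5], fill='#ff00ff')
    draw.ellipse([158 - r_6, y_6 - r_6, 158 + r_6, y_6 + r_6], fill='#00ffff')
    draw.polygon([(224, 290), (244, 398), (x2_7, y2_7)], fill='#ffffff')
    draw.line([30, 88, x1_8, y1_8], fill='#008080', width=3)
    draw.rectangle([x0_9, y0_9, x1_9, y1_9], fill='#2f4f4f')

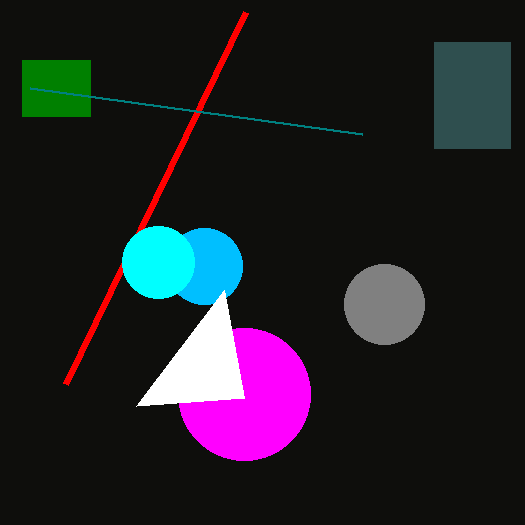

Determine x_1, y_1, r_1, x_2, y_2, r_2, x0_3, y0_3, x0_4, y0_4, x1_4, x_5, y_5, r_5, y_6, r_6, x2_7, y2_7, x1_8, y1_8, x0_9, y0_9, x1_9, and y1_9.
x_1 = 204, y_1 = 266, r_1 = 38, x_2 = 384, y_2 = 304, r_2 = 40, x0_3 = 66, y0_3 = 384, x0_4 = 22, y0_4 = 60, x1_4 = 90, x_5 = 244, y_5 = 394, r_5 = 66, y_6 = 262, r_6 = 36, x2_7 = 136, y2_7 = 406, x1_8 = 362, y1_8 = 134, x0_9 = 434, y0_9 = 42, x1_9 = 510, y1_9 = 148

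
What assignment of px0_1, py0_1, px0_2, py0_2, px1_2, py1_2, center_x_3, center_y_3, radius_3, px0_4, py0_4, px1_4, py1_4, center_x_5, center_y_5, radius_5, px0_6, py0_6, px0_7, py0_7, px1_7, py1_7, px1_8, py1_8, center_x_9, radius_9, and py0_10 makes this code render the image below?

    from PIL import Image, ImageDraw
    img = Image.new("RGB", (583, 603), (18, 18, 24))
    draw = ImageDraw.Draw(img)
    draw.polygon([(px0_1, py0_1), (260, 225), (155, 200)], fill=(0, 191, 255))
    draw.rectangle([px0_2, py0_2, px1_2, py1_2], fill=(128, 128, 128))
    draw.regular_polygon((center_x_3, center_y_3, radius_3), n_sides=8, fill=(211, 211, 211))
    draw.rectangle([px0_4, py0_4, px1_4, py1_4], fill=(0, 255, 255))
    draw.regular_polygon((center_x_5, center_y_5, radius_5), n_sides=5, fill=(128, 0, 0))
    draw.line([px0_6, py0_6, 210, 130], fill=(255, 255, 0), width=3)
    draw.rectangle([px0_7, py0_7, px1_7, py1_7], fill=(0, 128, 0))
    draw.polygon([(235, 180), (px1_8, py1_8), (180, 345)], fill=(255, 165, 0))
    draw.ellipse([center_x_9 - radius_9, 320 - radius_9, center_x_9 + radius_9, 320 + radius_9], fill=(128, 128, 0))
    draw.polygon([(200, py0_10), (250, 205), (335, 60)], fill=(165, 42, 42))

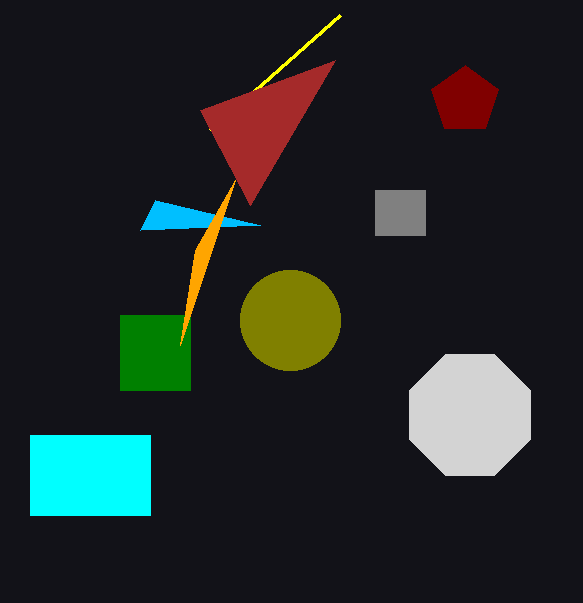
px0_1 = 140, py0_1 = 230, px0_2 = 375, py0_2 = 190, px1_2 = 425, py1_2 = 235, center_x_3 = 470, center_y_3 = 415, radius_3 = 65, px0_4 = 30, py0_4 = 435, px1_4 = 150, py1_4 = 515, center_x_5 = 465, center_y_5 = 100, radius_5 = 35, px0_6 = 340, py0_6 = 15, px0_7 = 120, py0_7 = 315, px1_7 = 190, py1_7 = 390, px1_8 = 195, py1_8 = 250, center_x_9 = 290, radius_9 = 50, py0_10 = 110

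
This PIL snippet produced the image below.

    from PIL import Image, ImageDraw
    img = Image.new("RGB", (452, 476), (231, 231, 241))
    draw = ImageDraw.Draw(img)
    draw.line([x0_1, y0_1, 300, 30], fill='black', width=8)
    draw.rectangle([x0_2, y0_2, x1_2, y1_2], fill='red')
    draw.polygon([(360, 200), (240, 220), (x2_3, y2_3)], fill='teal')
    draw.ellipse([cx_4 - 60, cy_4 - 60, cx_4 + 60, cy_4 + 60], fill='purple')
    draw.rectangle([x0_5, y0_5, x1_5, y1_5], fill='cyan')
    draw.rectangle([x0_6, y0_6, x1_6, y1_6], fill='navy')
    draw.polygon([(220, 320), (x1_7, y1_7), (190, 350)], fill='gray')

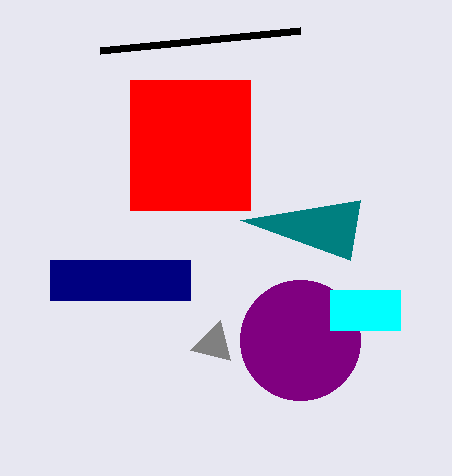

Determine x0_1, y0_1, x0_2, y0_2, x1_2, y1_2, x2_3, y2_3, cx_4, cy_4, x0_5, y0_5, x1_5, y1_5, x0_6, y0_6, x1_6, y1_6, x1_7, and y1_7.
x0_1 = 100, y0_1 = 50, x0_2 = 130, y0_2 = 80, x1_2 = 250, y1_2 = 210, x2_3 = 350, y2_3 = 260, cx_4 = 300, cy_4 = 340, x0_5 = 330, y0_5 = 290, x1_5 = 400, y1_5 = 330, x0_6 = 50, y0_6 = 260, x1_6 = 190, y1_6 = 300, x1_7 = 230, y1_7 = 360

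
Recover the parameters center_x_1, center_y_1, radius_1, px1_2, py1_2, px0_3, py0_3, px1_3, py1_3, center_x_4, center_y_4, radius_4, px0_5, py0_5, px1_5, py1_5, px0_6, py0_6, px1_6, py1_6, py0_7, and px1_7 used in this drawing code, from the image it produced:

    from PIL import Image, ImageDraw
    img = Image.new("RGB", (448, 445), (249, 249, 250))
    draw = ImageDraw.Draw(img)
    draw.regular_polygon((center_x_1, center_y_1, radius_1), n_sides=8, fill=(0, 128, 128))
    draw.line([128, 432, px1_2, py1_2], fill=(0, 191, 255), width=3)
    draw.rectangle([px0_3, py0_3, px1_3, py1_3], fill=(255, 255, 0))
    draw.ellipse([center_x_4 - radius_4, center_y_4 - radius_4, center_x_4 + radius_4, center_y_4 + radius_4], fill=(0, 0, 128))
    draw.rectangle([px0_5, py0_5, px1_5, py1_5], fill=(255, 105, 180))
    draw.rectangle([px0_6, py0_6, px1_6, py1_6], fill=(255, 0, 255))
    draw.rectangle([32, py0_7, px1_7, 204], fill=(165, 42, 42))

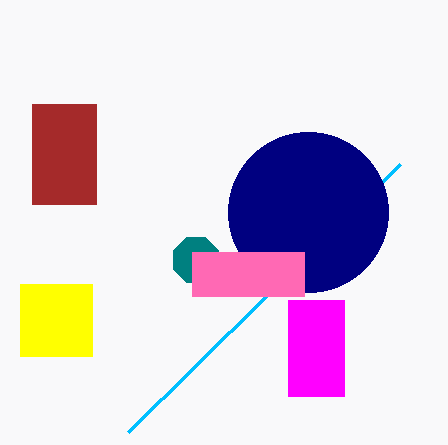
center_x_1 = 196; center_y_1 = 260; radius_1 = 24; px1_2 = 400; py1_2 = 164; px0_3 = 20; py0_3 = 284; px1_3 = 92; py1_3 = 356; center_x_4 = 308; center_y_4 = 212; radius_4 = 80; px0_5 = 192; py0_5 = 252; px1_5 = 304; py1_5 = 296; px0_6 = 288; py0_6 = 300; px1_6 = 344; py1_6 = 396; py0_7 = 104; px1_7 = 96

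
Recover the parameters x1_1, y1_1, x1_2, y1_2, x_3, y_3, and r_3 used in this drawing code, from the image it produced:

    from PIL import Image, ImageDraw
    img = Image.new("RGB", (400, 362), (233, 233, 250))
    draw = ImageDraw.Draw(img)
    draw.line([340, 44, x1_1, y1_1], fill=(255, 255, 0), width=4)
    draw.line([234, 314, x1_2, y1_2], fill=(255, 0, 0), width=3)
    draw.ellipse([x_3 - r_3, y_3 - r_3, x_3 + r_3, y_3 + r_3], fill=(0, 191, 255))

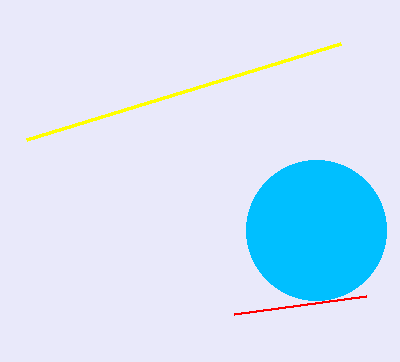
x1_1 = 26, y1_1 = 140, x1_2 = 366, y1_2 = 296, x_3 = 316, y_3 = 230, r_3 = 70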